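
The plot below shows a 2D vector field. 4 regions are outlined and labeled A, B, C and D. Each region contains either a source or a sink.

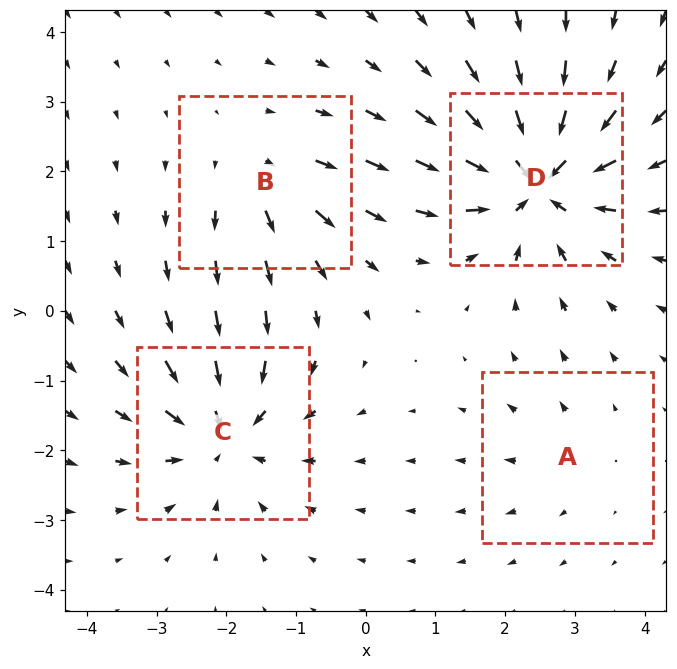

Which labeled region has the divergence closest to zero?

Divergence at each region's feature centre — A: about +2, B: about +4, C: about -6, D: about -8. Region A is closest to zero.

A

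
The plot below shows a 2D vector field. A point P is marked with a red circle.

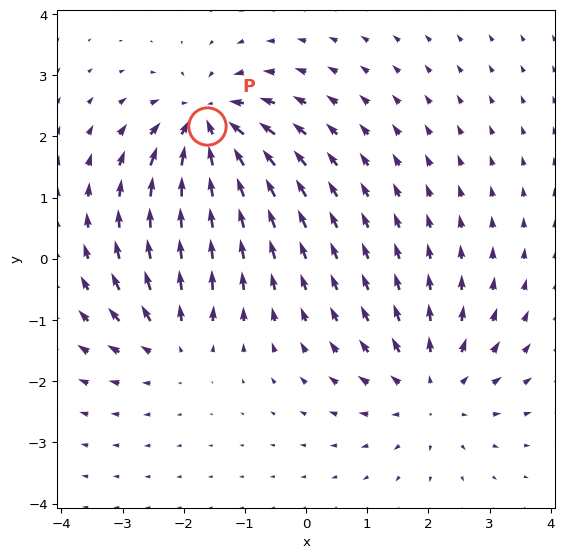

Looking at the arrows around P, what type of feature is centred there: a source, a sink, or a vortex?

sink

At P (-1.6, 2.2) the arrows converge inward. Divergence about -7, curl ≈0 — negative divergence with near-zero curl is a sink.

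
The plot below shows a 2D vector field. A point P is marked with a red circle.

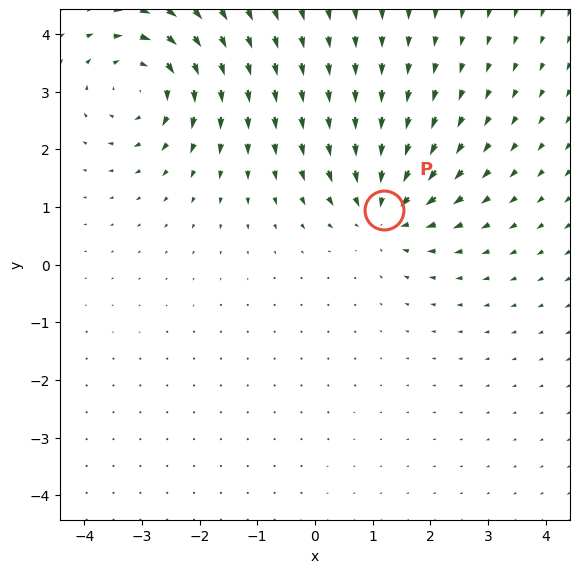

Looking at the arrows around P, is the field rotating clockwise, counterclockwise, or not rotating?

not rotating

Near P at (1.2, 0.9) the arrows show no circulation. The curl there is ≈0.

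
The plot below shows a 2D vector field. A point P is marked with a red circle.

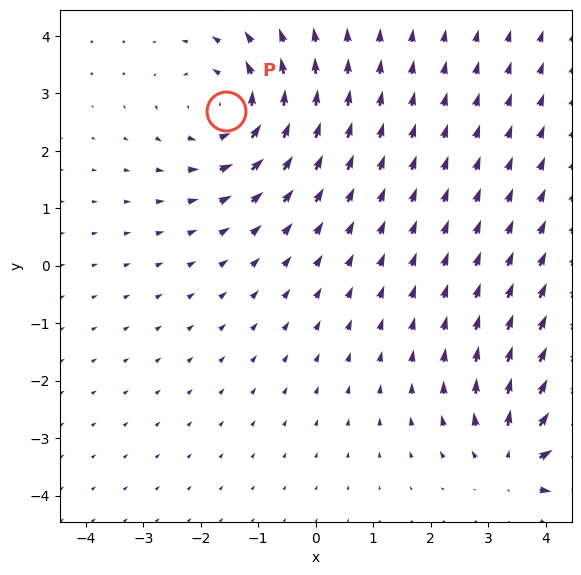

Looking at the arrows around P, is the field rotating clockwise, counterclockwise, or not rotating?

counterclockwise

Near P at (-1.6, 2.7) the arrows circulate counterclockwise. The curl (z-component) there is about +5; positive curl means counterclockwise rotation.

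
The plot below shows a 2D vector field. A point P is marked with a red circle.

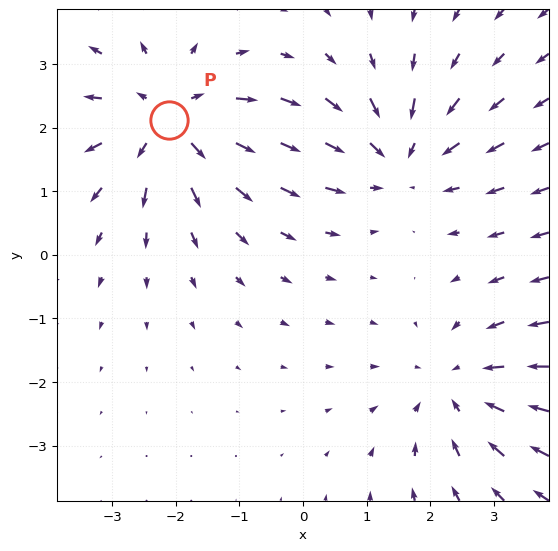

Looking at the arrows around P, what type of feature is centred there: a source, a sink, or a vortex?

At P (-2.1, 2.1) the arrows spread outward. Divergence about +4, curl ≈0 — positive divergence with near-zero curl is a source.

source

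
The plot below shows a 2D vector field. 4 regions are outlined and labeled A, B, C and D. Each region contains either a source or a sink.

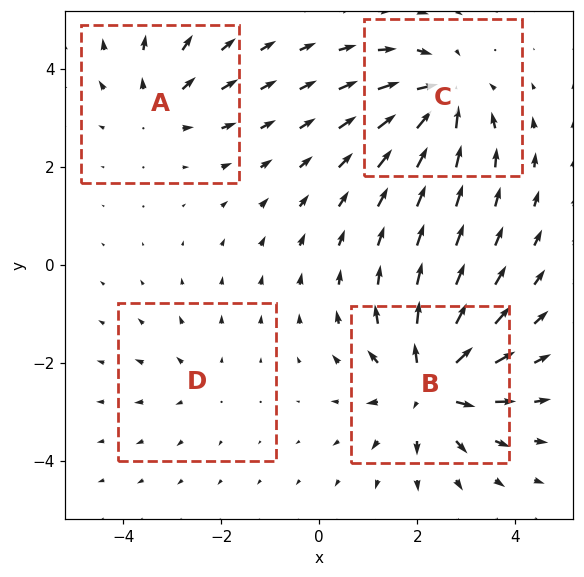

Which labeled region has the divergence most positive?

B

Divergence at each region's feature centre — A: about +4, B: about +7, C: about -5, D: about +2. Region B is most positive.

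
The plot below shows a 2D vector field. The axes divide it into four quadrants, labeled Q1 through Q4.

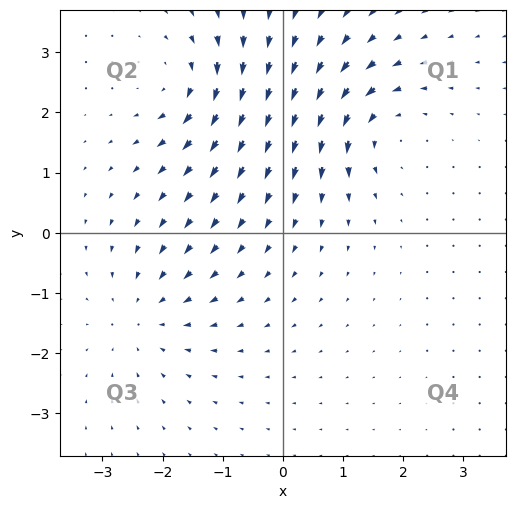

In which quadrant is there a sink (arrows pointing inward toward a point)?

The sink sits at approximately (-2.3, -1.4), which lies in quadrant Q3. The divergence there is about -4, negative as expected for a sink.

Q3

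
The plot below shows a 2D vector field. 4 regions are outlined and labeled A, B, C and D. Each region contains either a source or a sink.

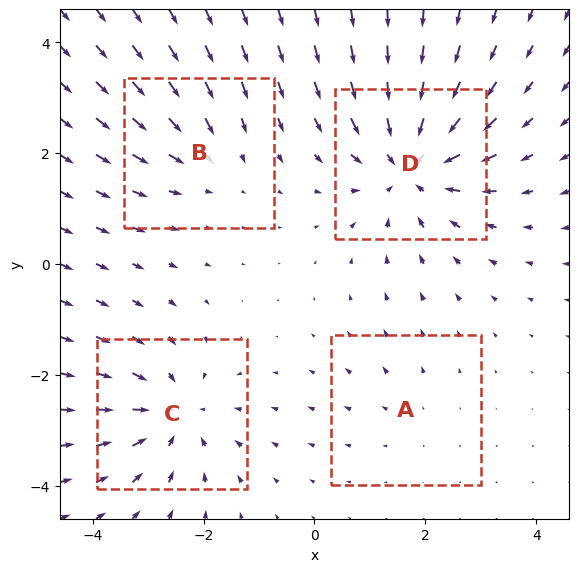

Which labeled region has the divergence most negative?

Divergence at each region's feature centre — A: about +2, B: about -3, C: about -5, D: about -7. Region D is most negative.

D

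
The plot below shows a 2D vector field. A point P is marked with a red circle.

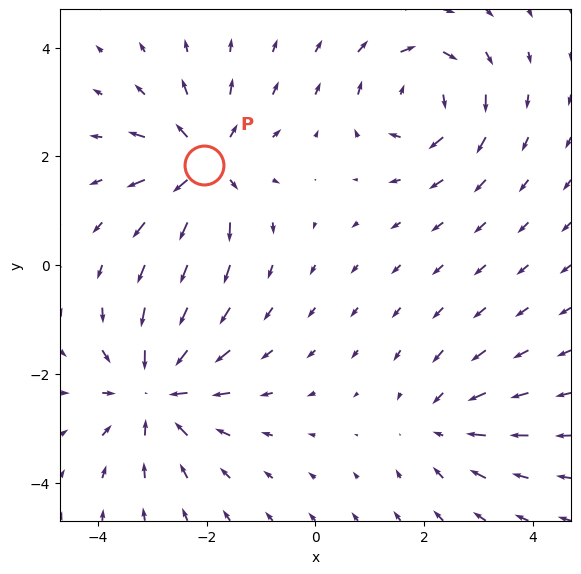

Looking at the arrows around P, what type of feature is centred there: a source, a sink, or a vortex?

source

At P (-2.0, 1.8) the arrows spread outward. Divergence about +5, curl ≈0 — positive divergence with near-zero curl is a source.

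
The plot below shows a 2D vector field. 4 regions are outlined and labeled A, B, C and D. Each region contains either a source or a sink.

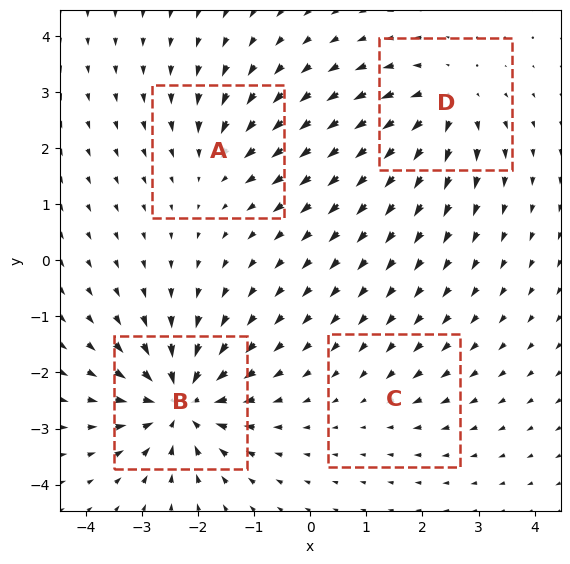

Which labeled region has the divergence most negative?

B

Divergence at each region's feature centre — A: about -4, B: about -9, C: about -2, D: about +6. Region B is most negative.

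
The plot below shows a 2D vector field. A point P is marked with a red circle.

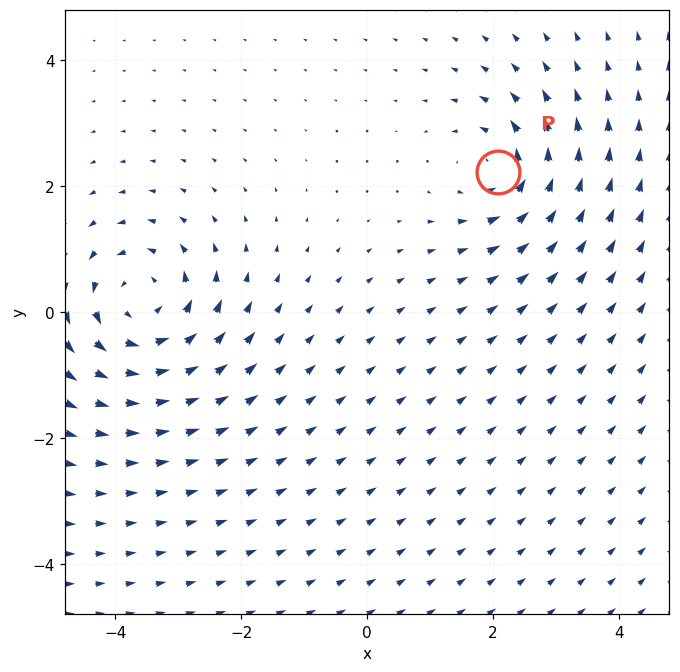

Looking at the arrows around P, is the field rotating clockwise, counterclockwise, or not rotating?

counterclockwise

Near P at (2.1, 2.2) the arrows circulate counterclockwise. The curl (z-component) there is about +4; positive curl means counterclockwise rotation.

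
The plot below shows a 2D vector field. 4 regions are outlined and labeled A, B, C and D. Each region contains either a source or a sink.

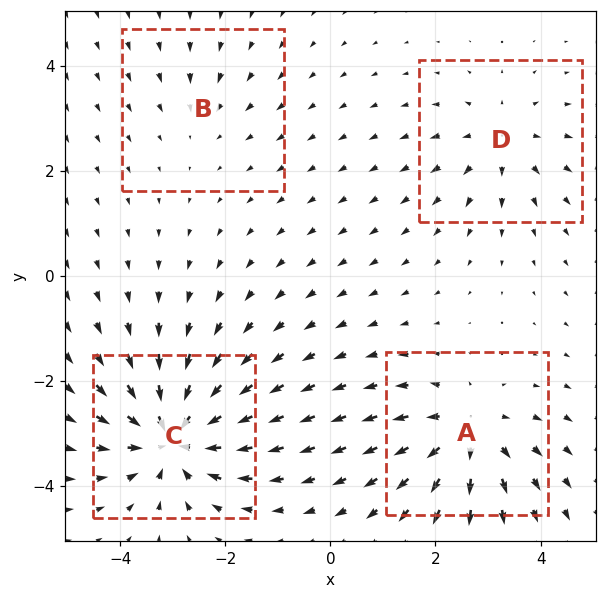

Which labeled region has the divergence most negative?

C

Divergence at each region's feature centre — A: about +5, B: about -2, C: about -7, D: about +4. Region C is most negative.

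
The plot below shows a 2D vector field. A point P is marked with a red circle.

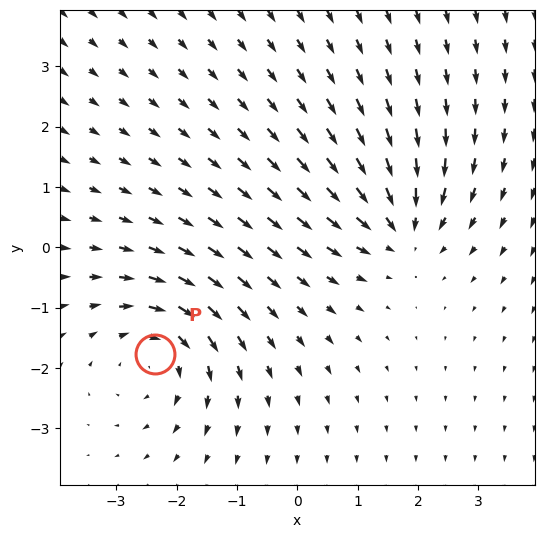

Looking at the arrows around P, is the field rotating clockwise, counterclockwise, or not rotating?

clockwise

Near P at (-2.3, -1.8) the arrows circulate clockwise. The curl (z-component) there is about -4; negative curl means clockwise rotation.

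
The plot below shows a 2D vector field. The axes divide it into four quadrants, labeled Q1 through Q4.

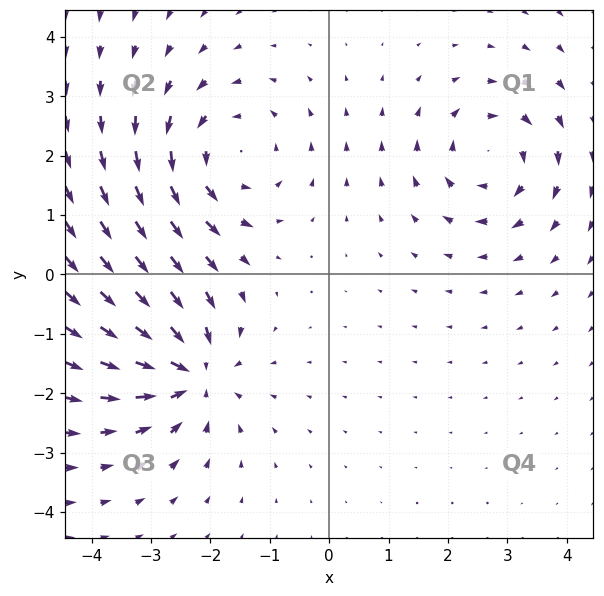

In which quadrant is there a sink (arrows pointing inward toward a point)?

Q3

The sink sits at approximately (-2.3, -1.6), which lies in quadrant Q3. The divergence there is about -4, negative as expected for a sink.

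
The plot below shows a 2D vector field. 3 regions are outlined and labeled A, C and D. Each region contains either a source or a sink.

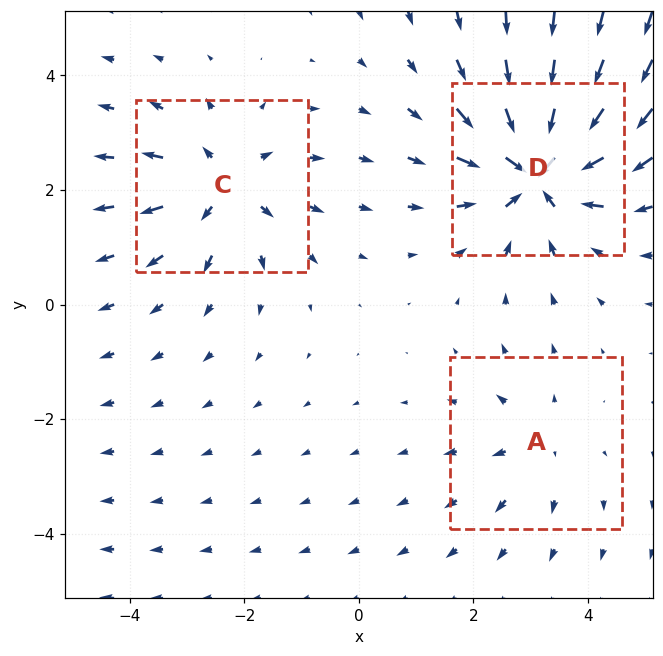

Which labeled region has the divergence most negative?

D

Divergence at each region's feature centre — A: about +2, C: about +4, D: about -6. Region D is most negative.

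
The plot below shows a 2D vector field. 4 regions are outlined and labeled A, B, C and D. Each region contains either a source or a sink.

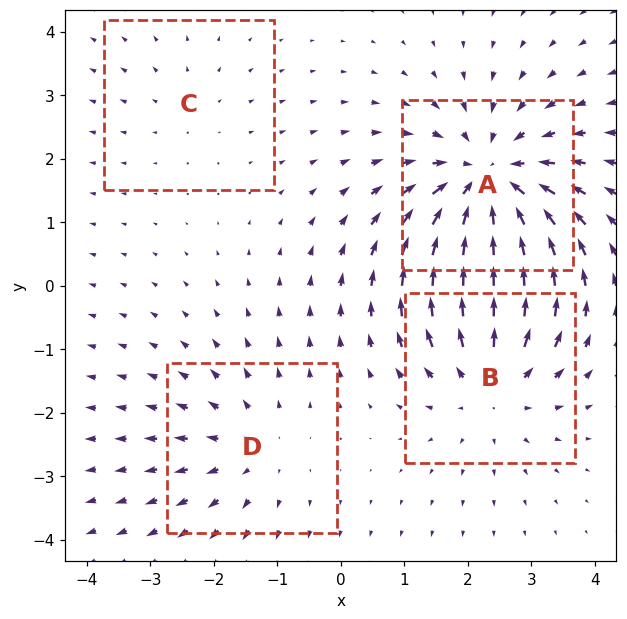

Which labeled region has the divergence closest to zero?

Divergence at each region's feature centre — A: about -6, B: about +4, C: about +2, D: about +3. Region C is closest to zero.

C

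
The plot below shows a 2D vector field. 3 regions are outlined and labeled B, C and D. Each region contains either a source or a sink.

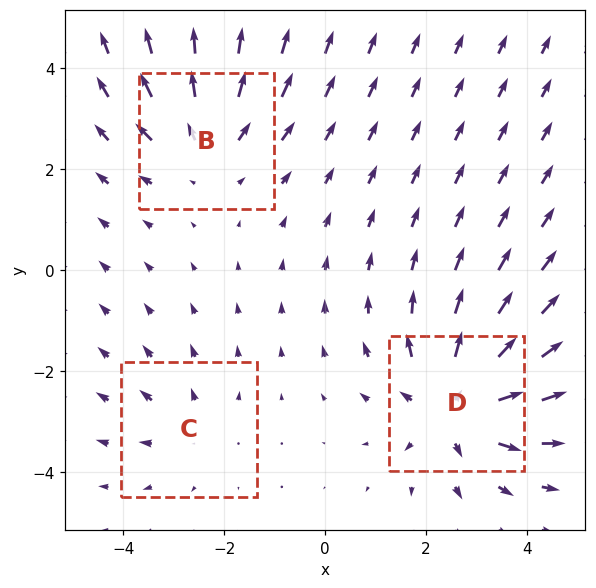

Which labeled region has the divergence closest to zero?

Divergence at each region's feature centre — B: about +3, C: about +2, D: about +5. Region C is closest to zero.

C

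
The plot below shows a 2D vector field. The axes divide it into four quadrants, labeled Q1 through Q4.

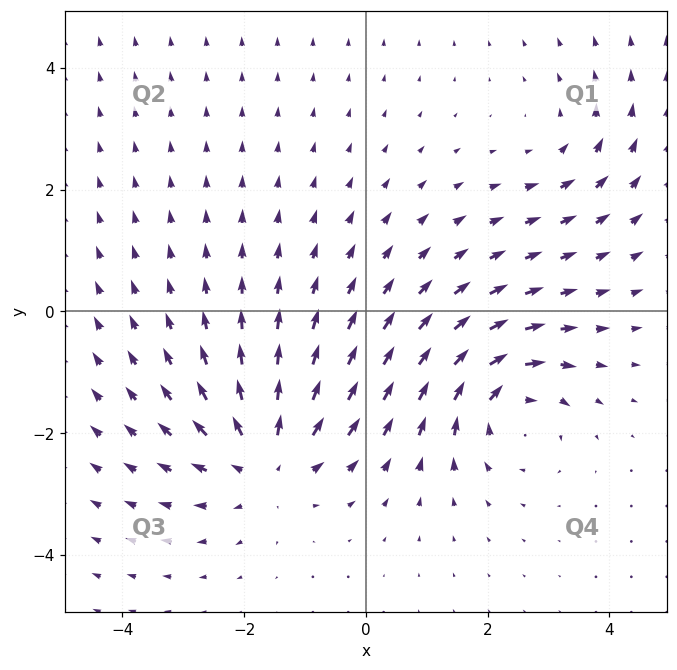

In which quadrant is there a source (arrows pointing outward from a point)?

The source sits at approximately (-1.6, -2.5), which lies in quadrant Q3. The divergence there is about +5, positive as expected for a source.

Q3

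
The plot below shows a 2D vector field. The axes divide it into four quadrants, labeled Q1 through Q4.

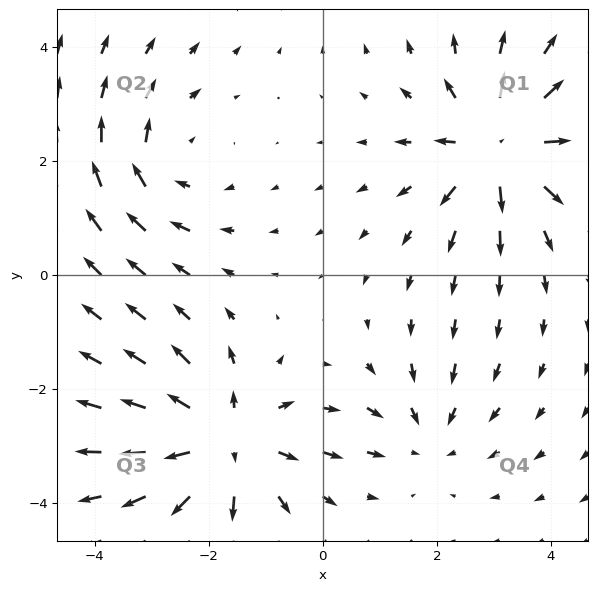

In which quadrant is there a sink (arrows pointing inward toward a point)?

The sink sits at approximately (1.8, -2.8), which lies in quadrant Q4. The divergence there is about -2, negative as expected for a sink.

Q4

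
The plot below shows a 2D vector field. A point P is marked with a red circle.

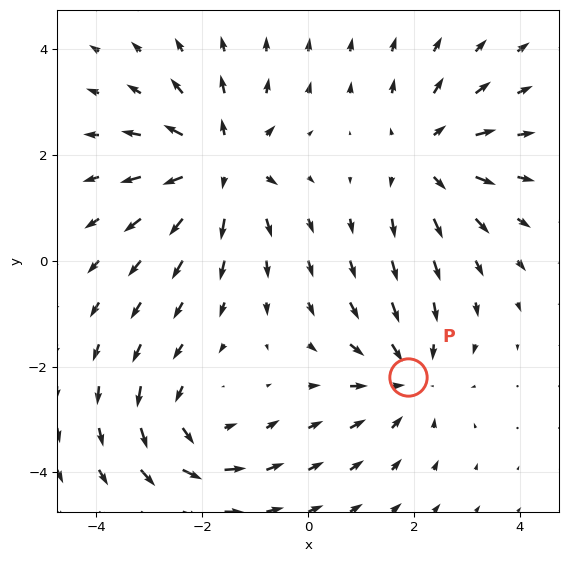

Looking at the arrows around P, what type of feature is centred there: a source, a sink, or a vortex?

sink

At P (1.9, -2.2) the arrows converge inward. Divergence about -4, curl ≈0 — negative divergence with near-zero curl is a sink.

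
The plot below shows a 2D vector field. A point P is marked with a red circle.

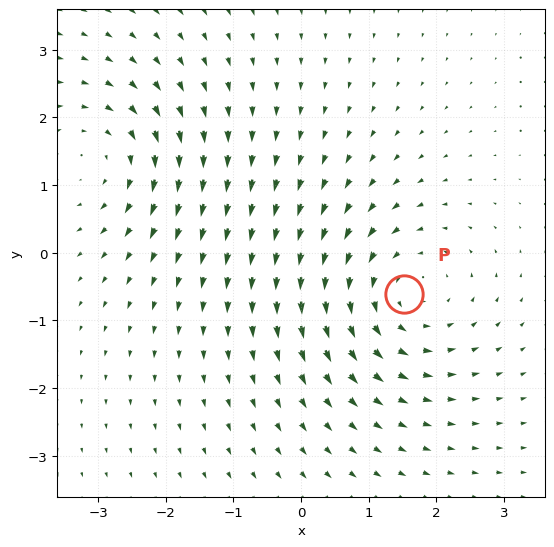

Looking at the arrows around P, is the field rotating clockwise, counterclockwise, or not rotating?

counterclockwise

Near P at (1.5, -0.6) the arrows circulate counterclockwise. The curl (z-component) there is about +3; positive curl means counterclockwise rotation.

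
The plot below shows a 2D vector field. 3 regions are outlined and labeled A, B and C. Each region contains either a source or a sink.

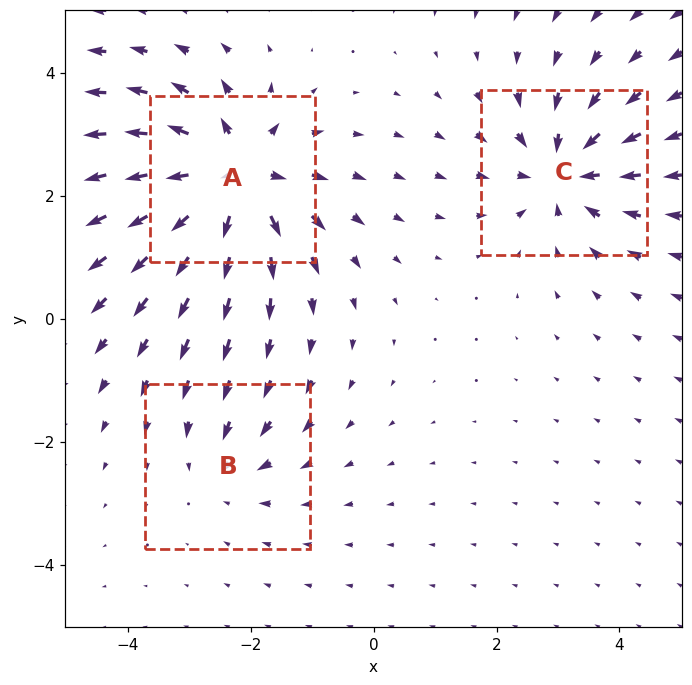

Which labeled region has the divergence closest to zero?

B

Divergence at each region's feature centre — A: about +5, B: about -2, C: about -4. Region B is closest to zero.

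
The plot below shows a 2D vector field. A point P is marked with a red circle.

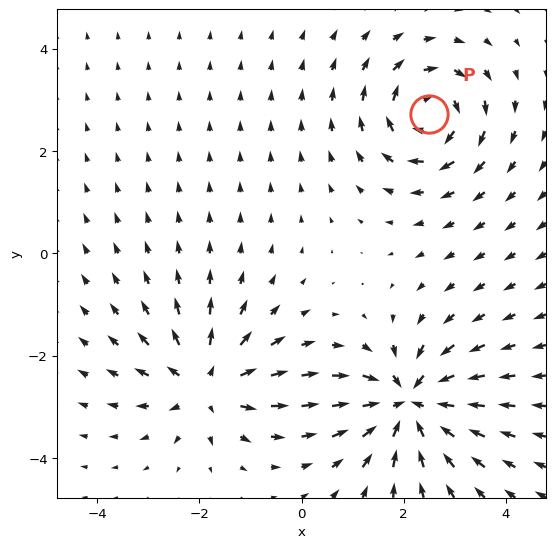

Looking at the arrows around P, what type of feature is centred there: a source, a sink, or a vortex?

At P (2.5, 2.7) the arrows circulate clockwise. Divergence ≈0, curl about -5 — near-zero divergence with nonzero curl is a vortex.

vortex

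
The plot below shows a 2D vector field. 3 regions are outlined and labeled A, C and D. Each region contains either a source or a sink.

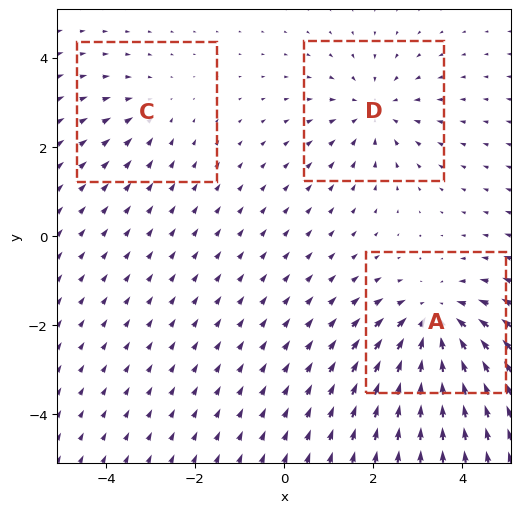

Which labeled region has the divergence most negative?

Divergence at each region's feature centre — A: about -4, C: about -2, D: about -3. Region A is most negative.

A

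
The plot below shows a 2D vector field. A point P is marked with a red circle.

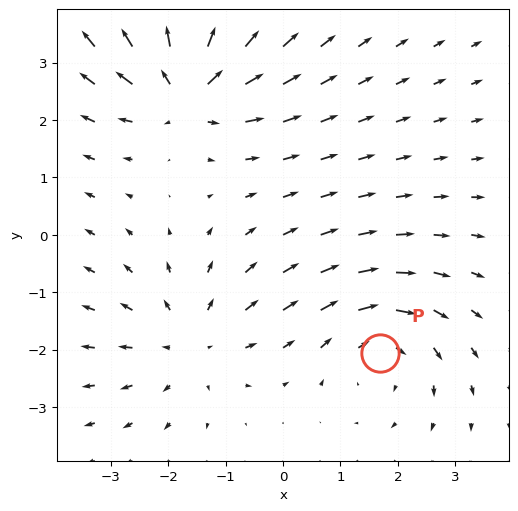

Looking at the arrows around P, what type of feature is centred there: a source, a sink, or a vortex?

vortex

At P (1.7, -2.1) the arrows circulate clockwise. Divergence ≈0, curl about -4 — near-zero divergence with nonzero curl is a vortex.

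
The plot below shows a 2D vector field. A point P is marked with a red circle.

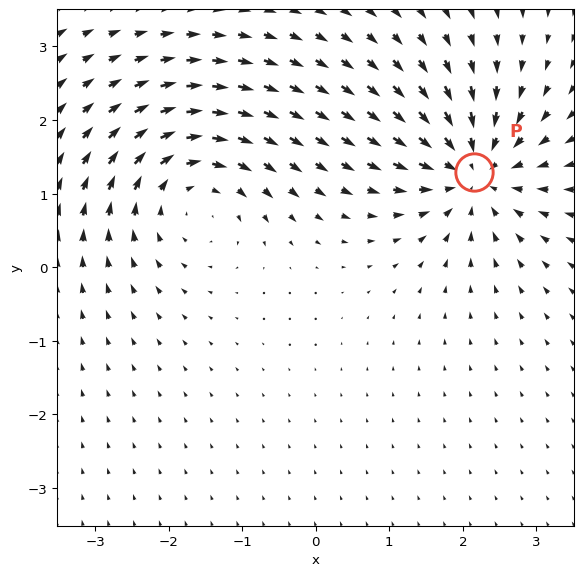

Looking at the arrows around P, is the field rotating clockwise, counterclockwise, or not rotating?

Near P at (2.1, 1.3) the arrows show no circulation. The curl there is ≈0.

not rotating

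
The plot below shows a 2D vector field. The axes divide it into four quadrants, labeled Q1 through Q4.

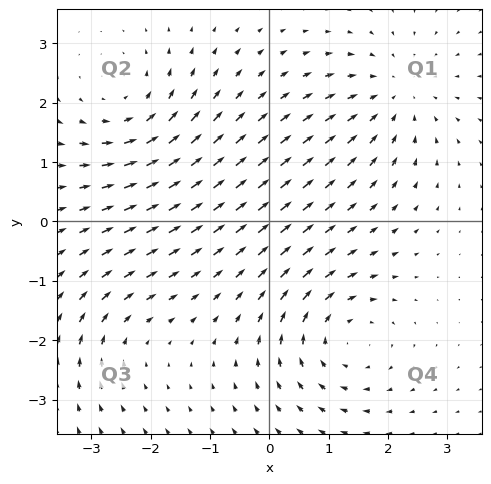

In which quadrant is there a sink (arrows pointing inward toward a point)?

The sink sits at approximately (2.1, 2.1), which lies in quadrant Q1. The divergence there is about -3, negative as expected for a sink.

Q1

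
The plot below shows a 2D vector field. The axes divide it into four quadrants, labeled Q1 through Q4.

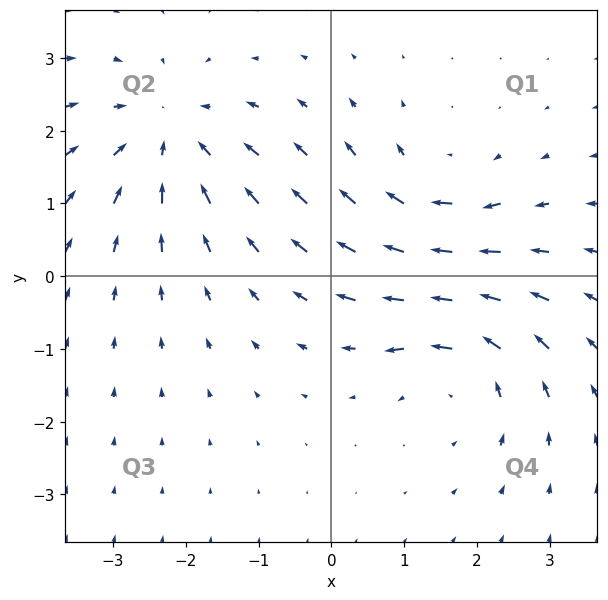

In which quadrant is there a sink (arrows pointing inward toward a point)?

Q2

The sink sits at approximately (-2.2, 1.9), which lies in quadrant Q2. The divergence there is about -4, negative as expected for a sink.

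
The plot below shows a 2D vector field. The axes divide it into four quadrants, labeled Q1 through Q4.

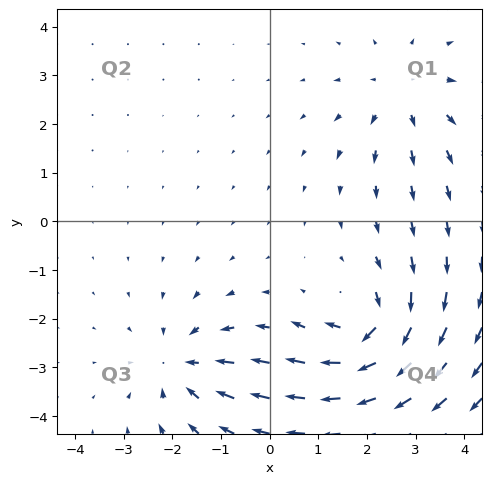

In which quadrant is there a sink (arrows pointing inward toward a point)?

The sink sits at approximately (-1.8, -3.0), which lies in quadrant Q3. The divergence there is about -4, negative as expected for a sink.

Q3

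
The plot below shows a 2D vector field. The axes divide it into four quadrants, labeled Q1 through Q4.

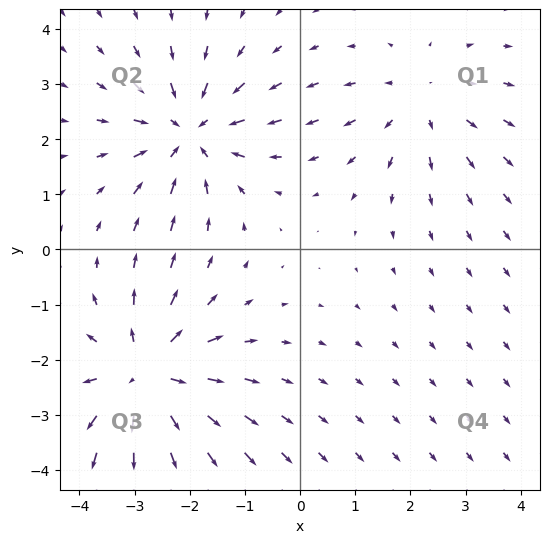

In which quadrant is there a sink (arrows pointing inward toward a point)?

The sink sits at approximately (-2.0, 2.1), which lies in quadrant Q2. The divergence there is about -4, negative as expected for a sink.

Q2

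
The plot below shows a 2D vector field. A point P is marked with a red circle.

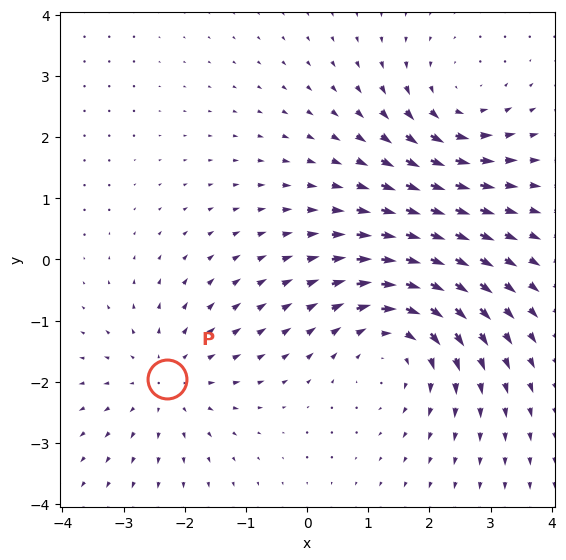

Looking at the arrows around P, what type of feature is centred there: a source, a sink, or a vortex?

source

At P (-2.3, -2.0) the arrows spread outward. Divergence about +2, curl ≈0 — positive divergence with near-zero curl is a source.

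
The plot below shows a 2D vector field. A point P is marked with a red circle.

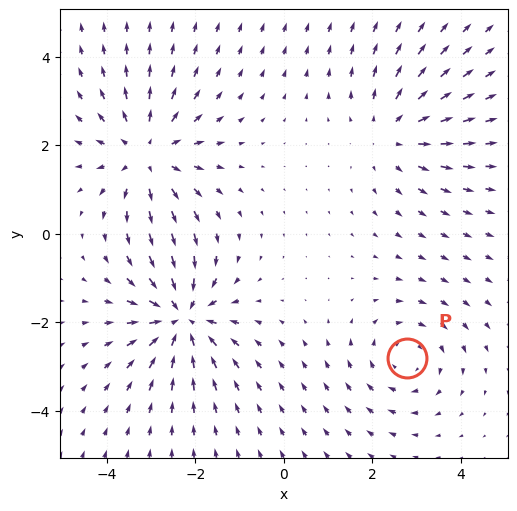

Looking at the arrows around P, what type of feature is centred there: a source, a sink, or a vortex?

vortex

At P (2.8, -2.8) the arrows circulate clockwise. Divergence ≈0, curl about -3 — near-zero divergence with nonzero curl is a vortex.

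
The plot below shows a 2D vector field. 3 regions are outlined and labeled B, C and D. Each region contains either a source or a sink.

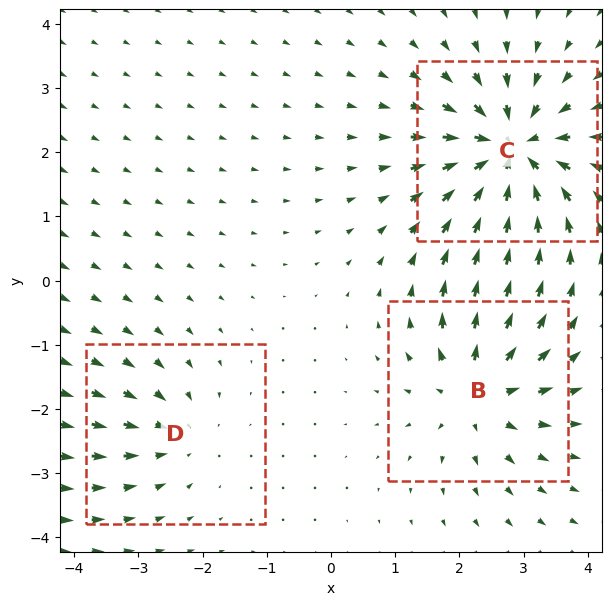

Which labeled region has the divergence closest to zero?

D

Divergence at each region's feature centre — B: about +4, C: about -6, D: about -3. Region D is closest to zero.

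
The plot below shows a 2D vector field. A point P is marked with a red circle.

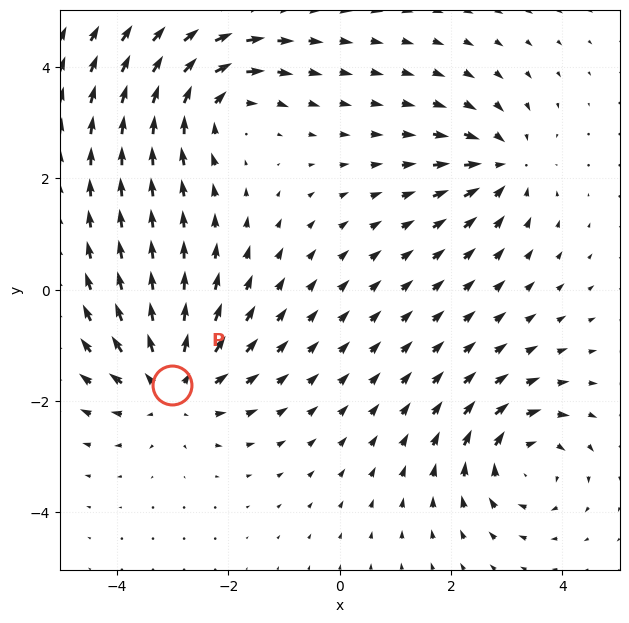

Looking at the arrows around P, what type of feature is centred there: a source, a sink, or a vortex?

source

At P (-3.0, -1.7) the arrows spread outward. Divergence about +5, curl ≈0 — positive divergence with near-zero curl is a source.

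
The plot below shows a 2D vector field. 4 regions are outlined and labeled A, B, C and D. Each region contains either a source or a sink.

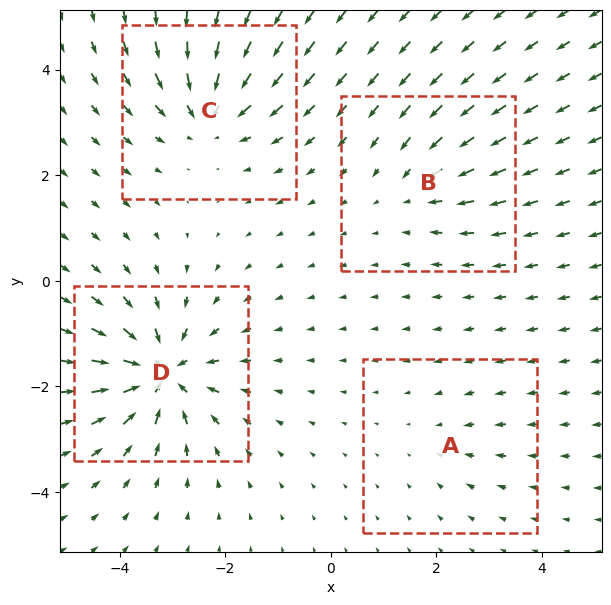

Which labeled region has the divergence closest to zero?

Divergence at each region's feature centre — A: about -2, B: about -4, C: about -6, D: about -8. Region A is closest to zero.

A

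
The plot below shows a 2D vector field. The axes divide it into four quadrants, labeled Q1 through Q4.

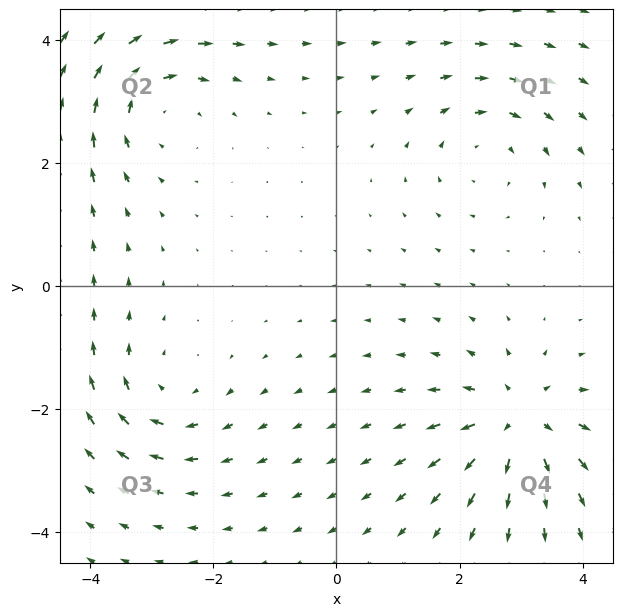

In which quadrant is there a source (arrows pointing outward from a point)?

The source sits at approximately (3.0, -2.2), which lies in quadrant Q4. The divergence there is about +6, positive as expected for a source.

Q4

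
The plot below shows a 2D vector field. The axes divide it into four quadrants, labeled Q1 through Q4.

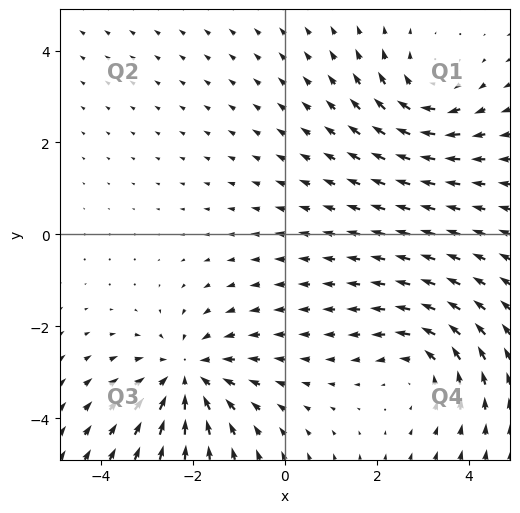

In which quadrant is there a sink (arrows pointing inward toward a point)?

Q3

The sink sits at approximately (-2.1, -3.1), which lies in quadrant Q3. The divergence there is about -4, negative as expected for a sink.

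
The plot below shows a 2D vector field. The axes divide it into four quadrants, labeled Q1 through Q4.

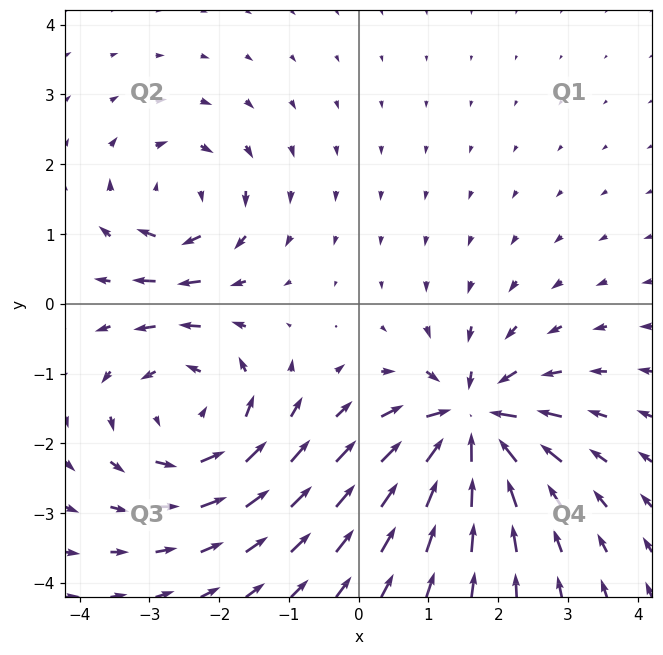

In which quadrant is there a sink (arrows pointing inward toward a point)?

Q4

The sink sits at approximately (1.6, -1.7), which lies in quadrant Q4. The divergence there is about -7, negative as expected for a sink.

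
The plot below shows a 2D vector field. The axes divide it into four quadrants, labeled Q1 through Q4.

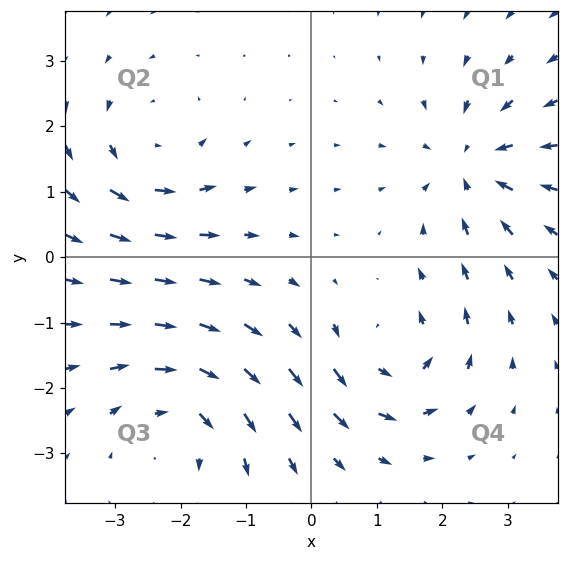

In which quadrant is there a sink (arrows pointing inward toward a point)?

The sink sits at approximately (2.4, 1.4), which lies in quadrant Q1. The divergence there is about -5, negative as expected for a sink.

Q1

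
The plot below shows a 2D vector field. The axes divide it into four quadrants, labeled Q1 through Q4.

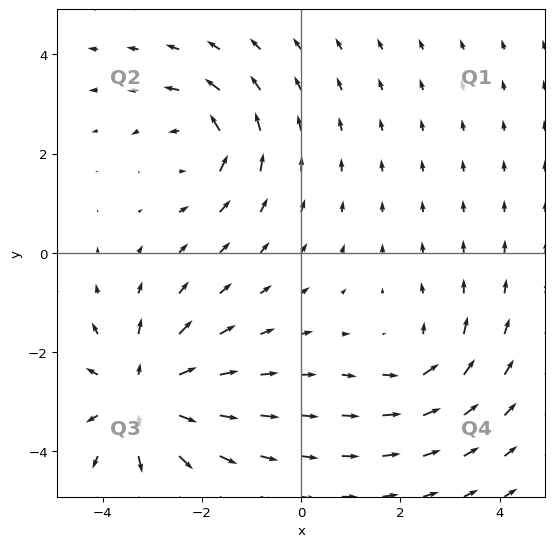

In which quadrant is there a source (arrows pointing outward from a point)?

Q3

The source sits at approximately (-3.2, -2.9), which lies in quadrant Q3. The divergence there is about +4, positive as expected for a source.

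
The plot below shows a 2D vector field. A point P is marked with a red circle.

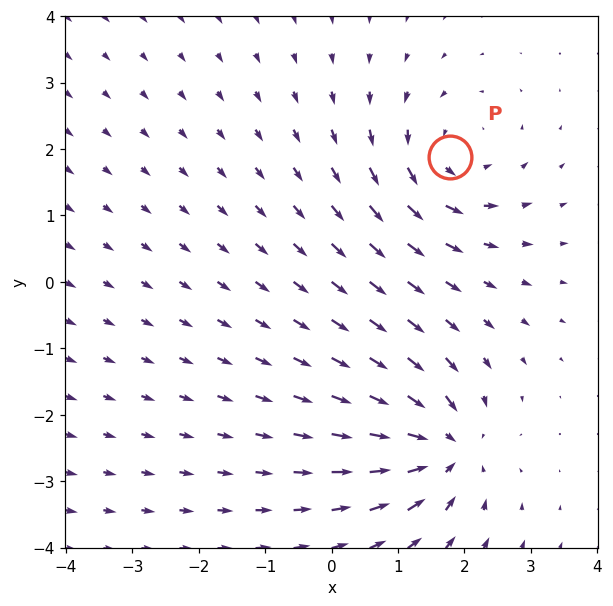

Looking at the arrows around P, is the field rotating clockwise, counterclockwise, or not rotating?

Near P at (1.8, 1.9) the arrows circulate counterclockwise. The curl (z-component) there is about +3; positive curl means counterclockwise rotation.

counterclockwise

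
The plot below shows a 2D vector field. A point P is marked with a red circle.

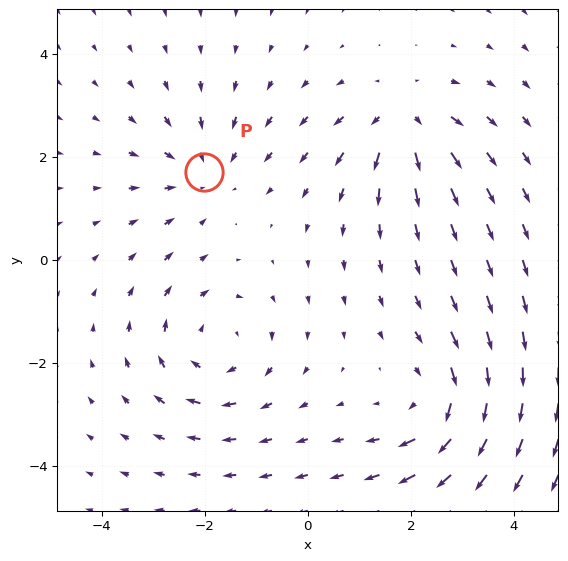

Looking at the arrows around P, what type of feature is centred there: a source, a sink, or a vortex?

At P (-2.0, 1.7) the arrows converge inward. Divergence about -2, curl ≈0 — negative divergence with near-zero curl is a sink.

sink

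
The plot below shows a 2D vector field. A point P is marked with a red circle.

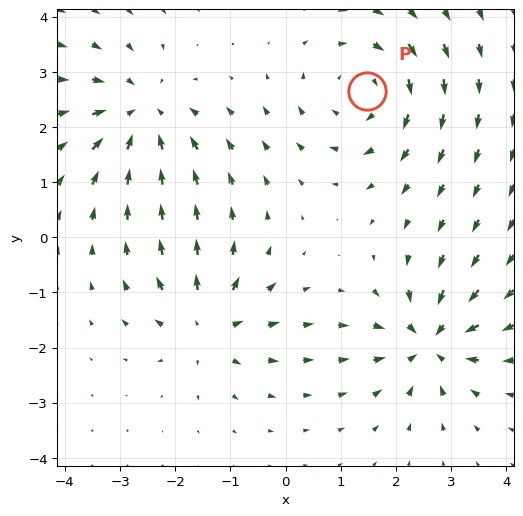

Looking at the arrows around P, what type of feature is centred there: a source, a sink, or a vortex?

vortex

At P (1.5, 2.6) the arrows circulate clockwise. Divergence ≈0, curl about -3 — near-zero divergence with nonzero curl is a vortex.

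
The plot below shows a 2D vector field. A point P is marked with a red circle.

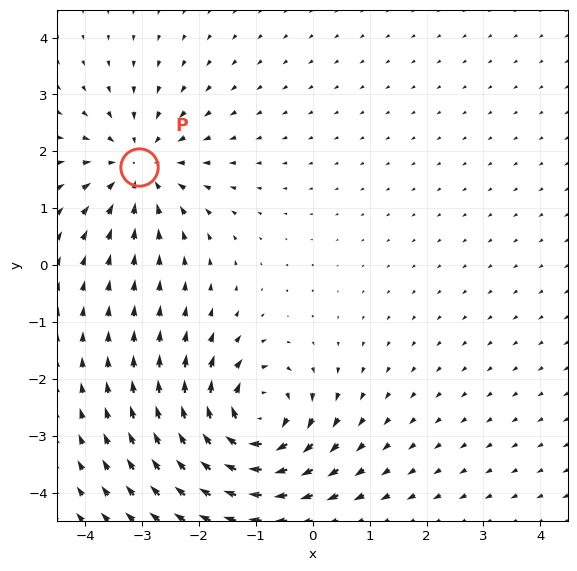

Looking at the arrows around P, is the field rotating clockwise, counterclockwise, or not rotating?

Near P at (-3.1, 1.7) the arrows show no circulation. The curl there is ≈0.

not rotating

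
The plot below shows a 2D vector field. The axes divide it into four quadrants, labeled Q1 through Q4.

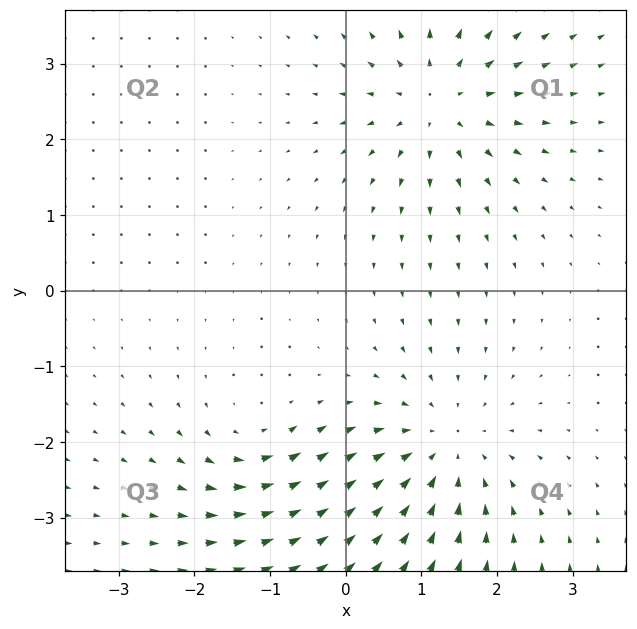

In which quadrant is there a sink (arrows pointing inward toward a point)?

Q4

The sink sits at approximately (1.3, -2.1), which lies in quadrant Q4. The divergence there is about -4, negative as expected for a sink.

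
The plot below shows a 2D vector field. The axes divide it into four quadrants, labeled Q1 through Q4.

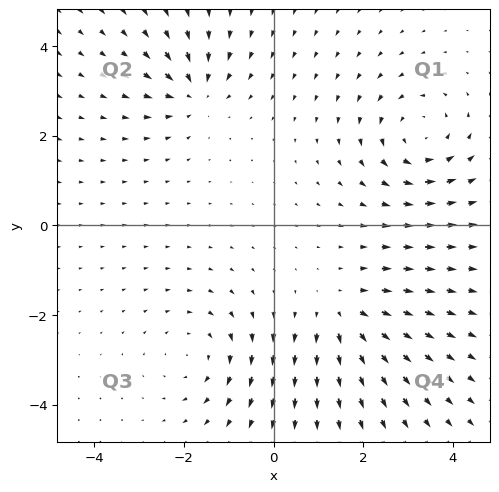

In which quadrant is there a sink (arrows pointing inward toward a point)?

Q2

The sink sits at approximately (-1.8, 3.0), which lies in quadrant Q2. The divergence there is about -5, negative as expected for a sink.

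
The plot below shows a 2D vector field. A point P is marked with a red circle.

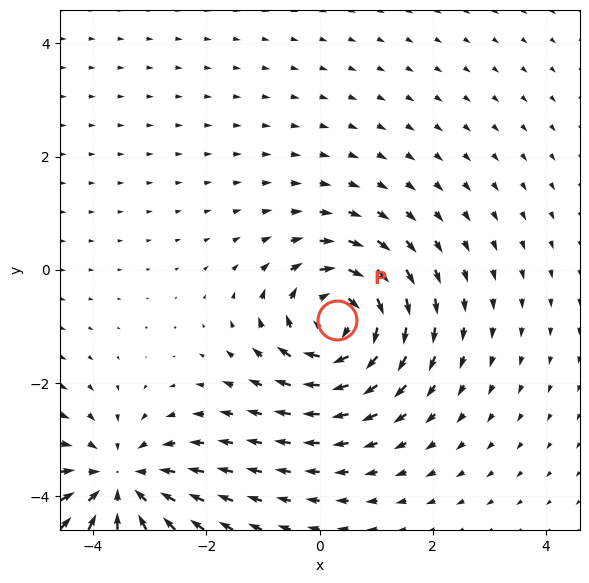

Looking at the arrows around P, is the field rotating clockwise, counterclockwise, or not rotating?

Near P at (0.3, -0.9) the arrows circulate clockwise. The curl (z-component) there is about -6; negative curl means clockwise rotation.

clockwise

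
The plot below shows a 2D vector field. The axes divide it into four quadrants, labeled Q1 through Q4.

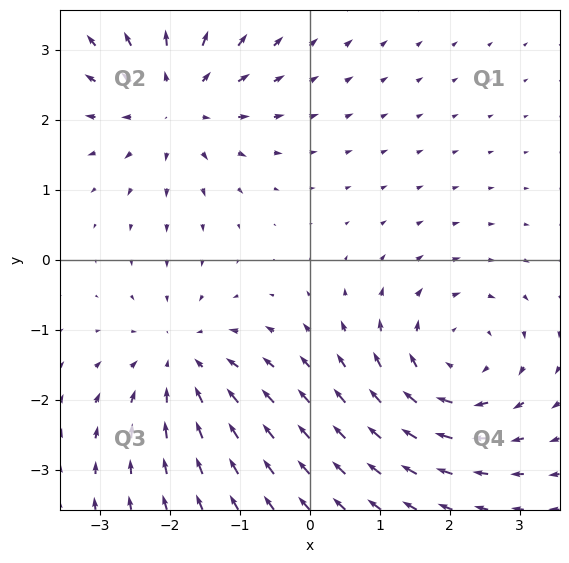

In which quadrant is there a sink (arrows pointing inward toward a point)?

Q3

The sink sits at approximately (-1.8, -1.4), which lies in quadrant Q3. The divergence there is about -3, negative as expected for a sink.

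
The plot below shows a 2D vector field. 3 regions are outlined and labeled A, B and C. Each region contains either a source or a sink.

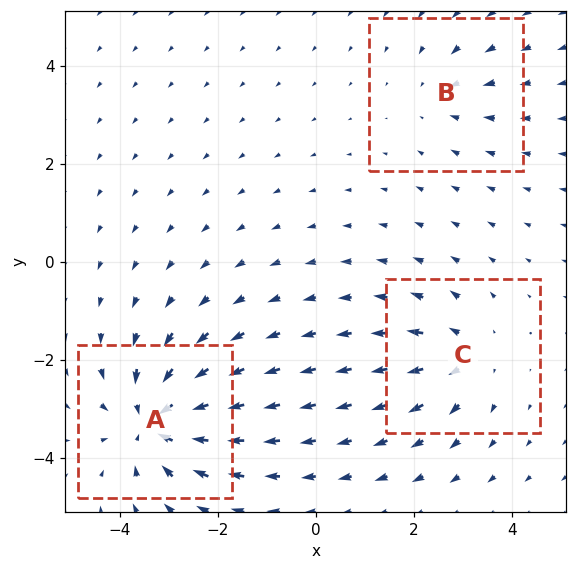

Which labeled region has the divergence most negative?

A

Divergence at each region's feature centre — A: about -5, B: about -2, C: about +3. Region A is most negative.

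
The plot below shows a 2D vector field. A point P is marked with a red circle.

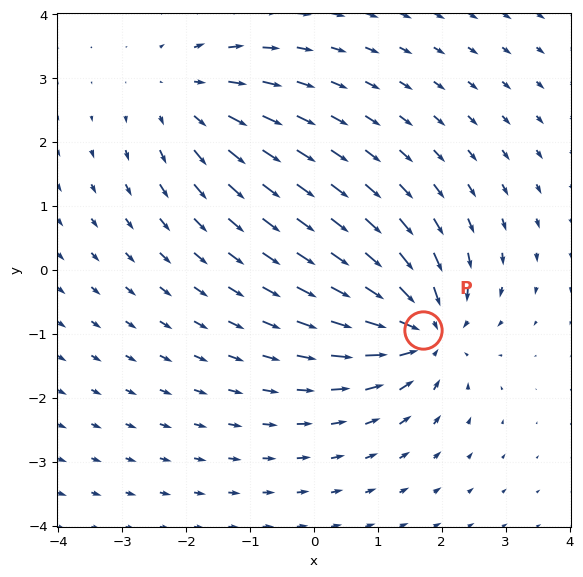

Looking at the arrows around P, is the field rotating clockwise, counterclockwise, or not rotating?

not rotating

Near P at (1.7, -0.9) the arrows show no circulation. The curl there is ≈0.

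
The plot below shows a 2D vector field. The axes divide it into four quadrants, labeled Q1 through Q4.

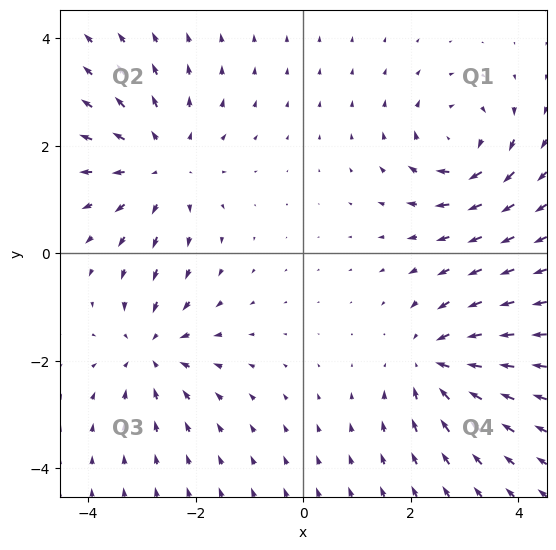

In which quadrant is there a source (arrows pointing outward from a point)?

The source sits at approximately (-2.6, 1.6), which lies in quadrant Q2. The divergence there is about +3, positive as expected for a source.

Q2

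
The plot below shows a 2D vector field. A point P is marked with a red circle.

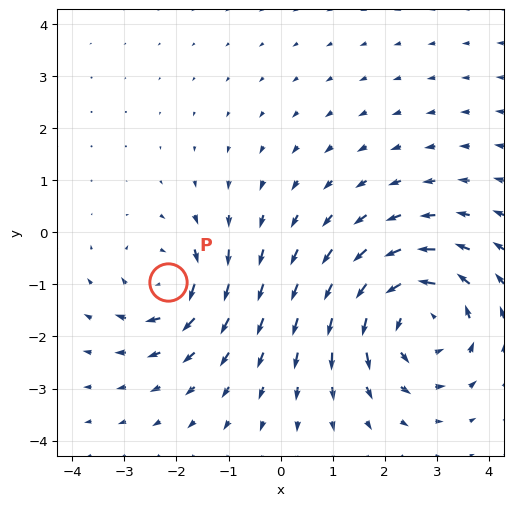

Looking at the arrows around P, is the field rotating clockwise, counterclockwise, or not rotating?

Near P at (-2.2, -0.9) the arrows circulate clockwise. The curl (z-component) there is about -4; negative curl means clockwise rotation.

clockwise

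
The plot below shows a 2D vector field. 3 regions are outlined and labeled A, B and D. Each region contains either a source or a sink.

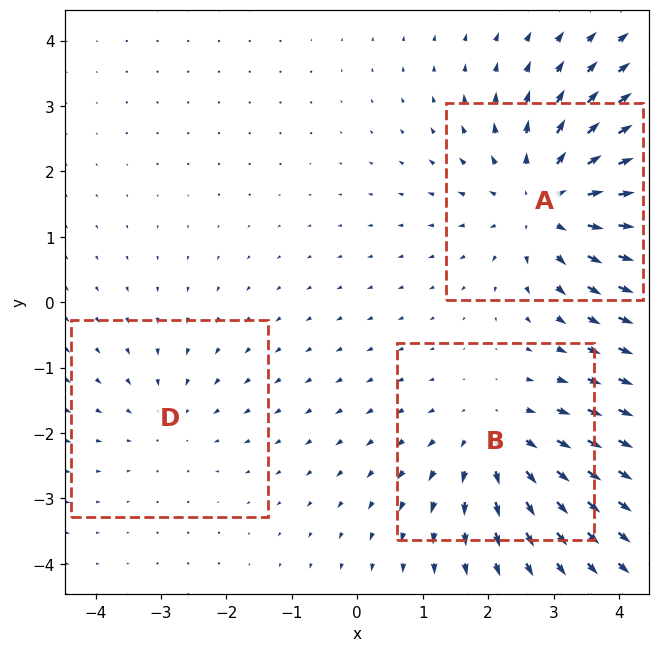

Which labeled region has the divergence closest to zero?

Divergence at each region's feature centre — A: about +4, B: about +3, D: about -2. Region D is closest to zero.

D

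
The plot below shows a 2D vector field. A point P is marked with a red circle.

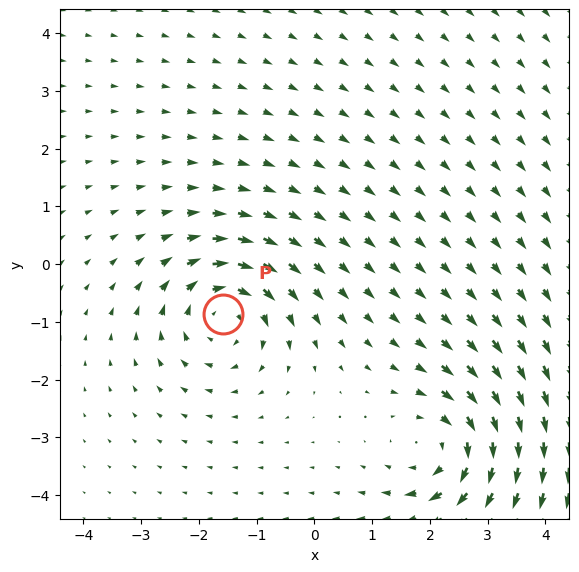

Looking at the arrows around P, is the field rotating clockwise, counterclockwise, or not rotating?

Near P at (-1.6, -0.9) the arrows circulate clockwise. The curl (z-component) there is about -3; negative curl means clockwise rotation.

clockwise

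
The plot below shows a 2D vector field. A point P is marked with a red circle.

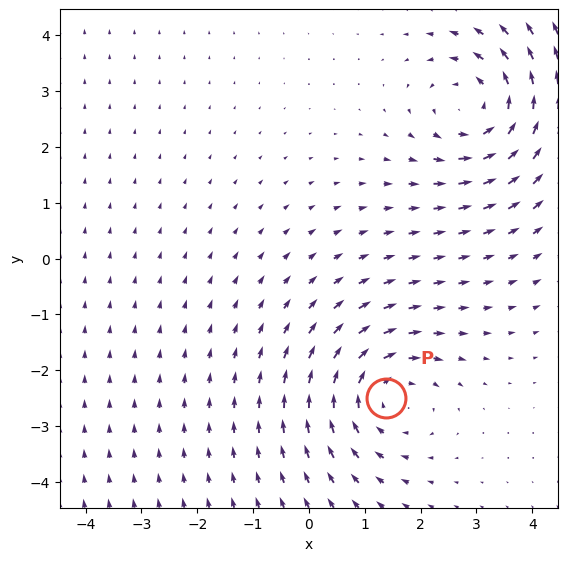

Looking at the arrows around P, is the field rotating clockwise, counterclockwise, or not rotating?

Near P at (1.4, -2.5) the arrows circulate clockwise. The curl (z-component) there is about -4; negative curl means clockwise rotation.

clockwise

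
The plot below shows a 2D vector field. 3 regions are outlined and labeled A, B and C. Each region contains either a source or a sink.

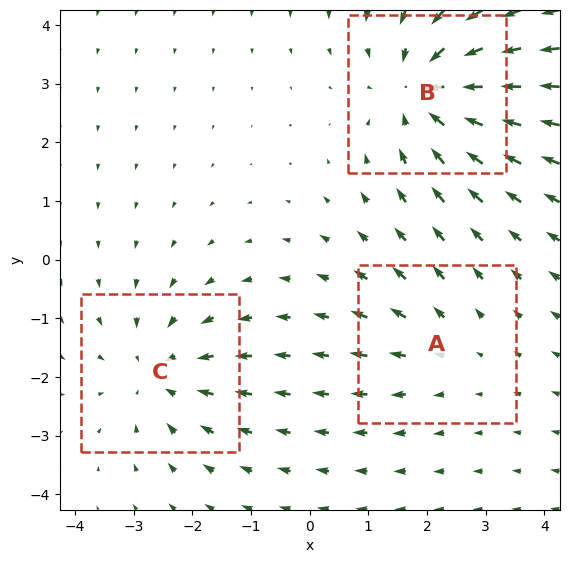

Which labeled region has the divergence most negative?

Divergence at each region's feature centre — A: about +2, B: about -4, C: about -3. Region B is most negative.

B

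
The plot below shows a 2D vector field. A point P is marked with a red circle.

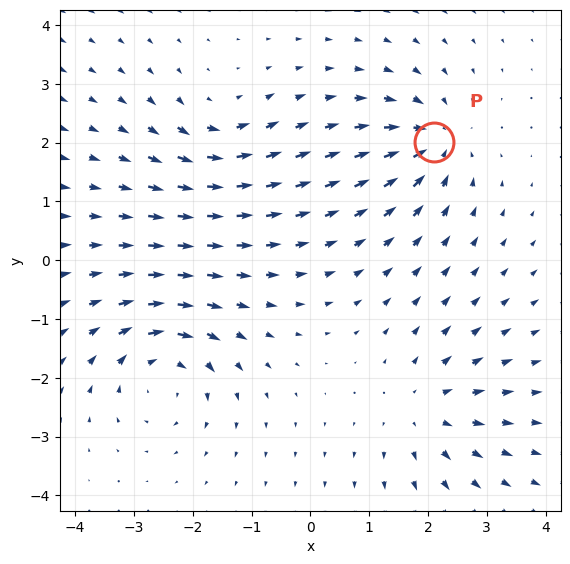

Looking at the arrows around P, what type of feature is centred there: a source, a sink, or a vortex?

sink

At P (2.1, 2.0) the arrows converge inward. Divergence about -5, curl ≈0 — negative divergence with near-zero curl is a sink.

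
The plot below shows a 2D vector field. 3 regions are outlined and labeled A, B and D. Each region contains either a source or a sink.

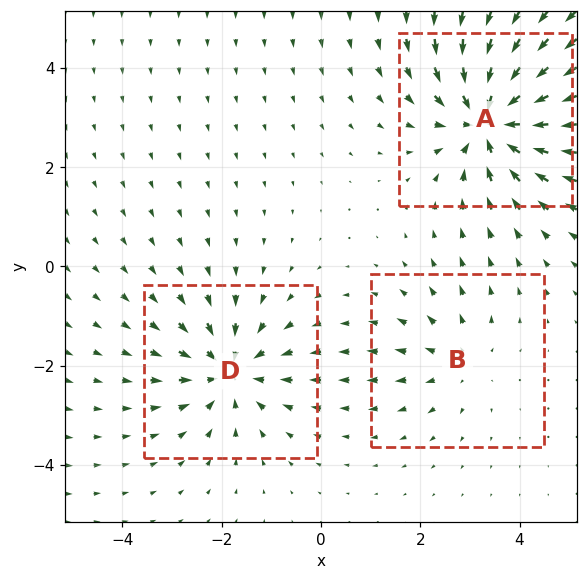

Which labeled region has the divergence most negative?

A

Divergence at each region's feature centre — A: about -5, B: about +2, D: about -3. Region A is most negative.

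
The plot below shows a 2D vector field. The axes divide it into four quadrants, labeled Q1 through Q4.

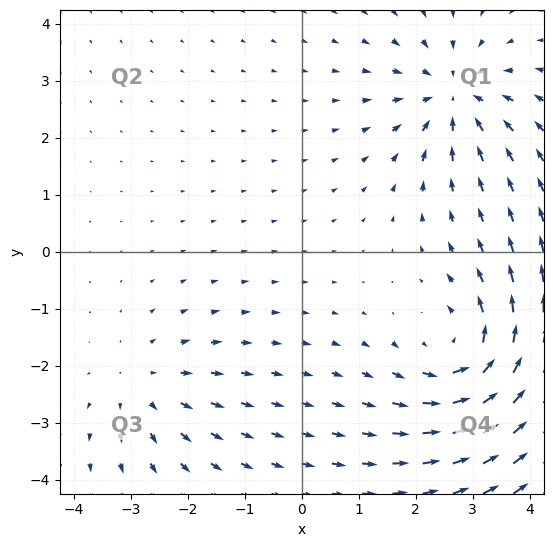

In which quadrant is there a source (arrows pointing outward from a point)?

Q3

The source sits at approximately (-2.8, -2.4), which lies in quadrant Q3. The divergence there is about +2, positive as expected for a source.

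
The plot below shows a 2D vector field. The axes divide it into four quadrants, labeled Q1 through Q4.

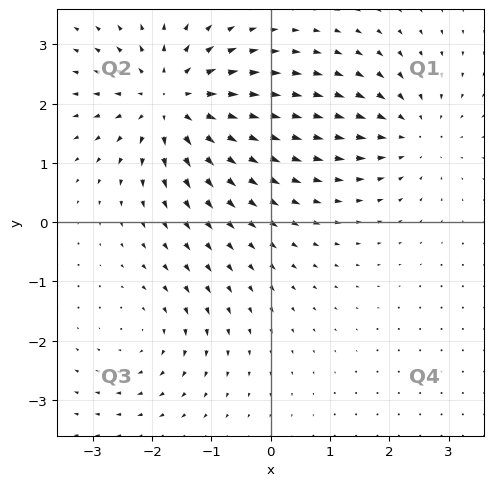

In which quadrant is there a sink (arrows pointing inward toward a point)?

The sink sits at approximately (2.4, 1.5), which lies in quadrant Q1. The divergence there is about -3, negative as expected for a sink.

Q1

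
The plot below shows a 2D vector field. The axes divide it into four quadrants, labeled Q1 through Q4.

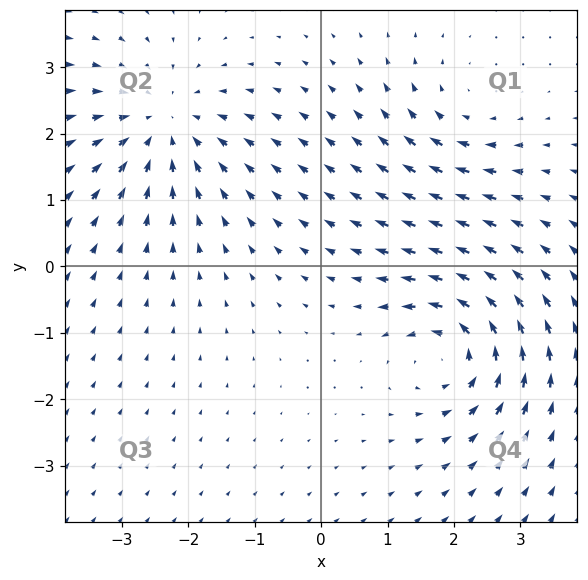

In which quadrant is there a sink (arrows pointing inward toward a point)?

Q2

The sink sits at approximately (-2.4, 2.1), which lies in quadrant Q2. The divergence there is about -4, negative as expected for a sink.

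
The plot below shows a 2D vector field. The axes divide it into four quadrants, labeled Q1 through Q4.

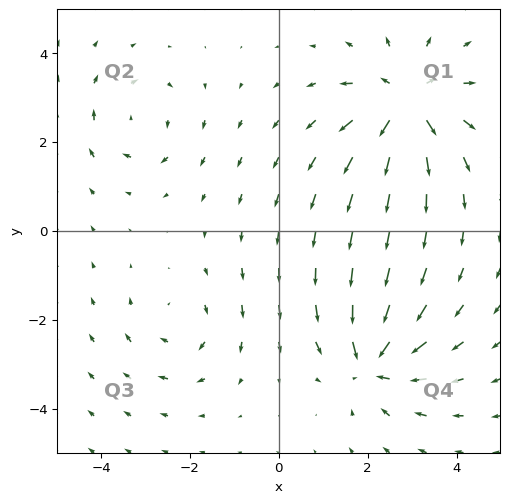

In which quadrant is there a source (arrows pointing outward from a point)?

Q1

The source sits at approximately (2.9, 2.9), which lies in quadrant Q1. The divergence there is about +5, positive as expected for a source.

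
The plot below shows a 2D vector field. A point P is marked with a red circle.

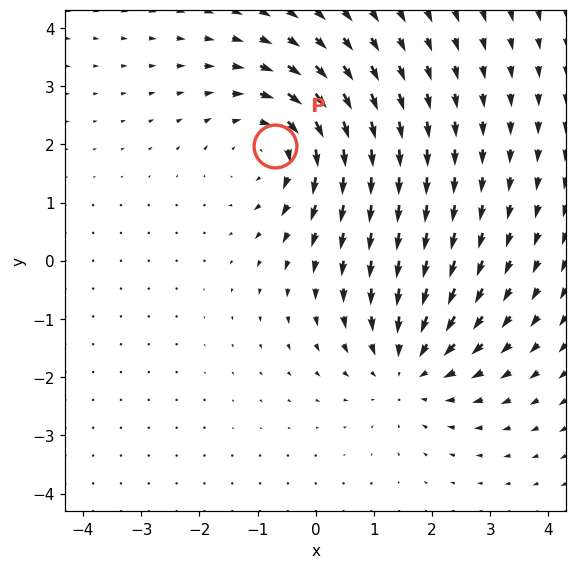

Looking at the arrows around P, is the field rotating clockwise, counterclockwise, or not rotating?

Near P at (-0.7, 2.0) the arrows circulate clockwise. The curl (z-component) there is about -3; negative curl means clockwise rotation.

clockwise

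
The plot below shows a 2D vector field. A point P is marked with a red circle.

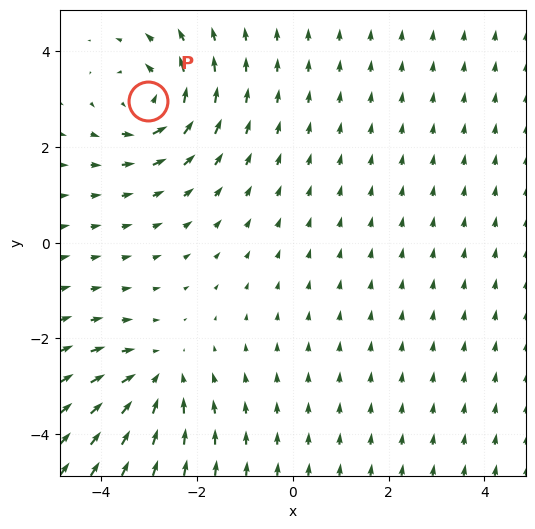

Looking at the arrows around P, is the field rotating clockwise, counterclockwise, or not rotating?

Near P at (-3.0, 3.0) the arrows circulate counterclockwise. The curl (z-component) there is about +4; positive curl means counterclockwise rotation.

counterclockwise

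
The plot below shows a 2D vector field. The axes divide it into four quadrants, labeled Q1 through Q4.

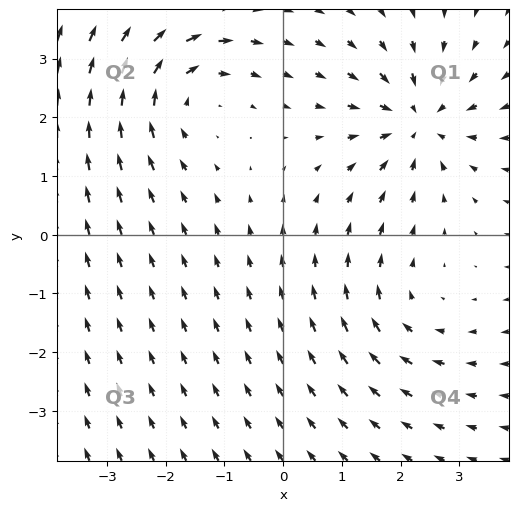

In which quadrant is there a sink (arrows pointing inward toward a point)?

Q1

The sink sits at approximately (2.3, 1.9), which lies in quadrant Q1. The divergence there is about -5, negative as expected for a sink.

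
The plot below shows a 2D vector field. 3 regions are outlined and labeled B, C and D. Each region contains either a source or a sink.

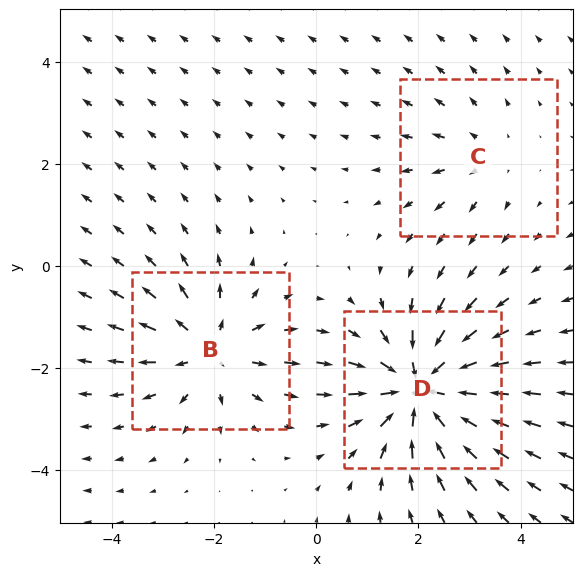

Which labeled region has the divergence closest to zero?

C

Divergence at each region's feature centre — B: about +3, C: about +2, D: about -5. Region C is closest to zero.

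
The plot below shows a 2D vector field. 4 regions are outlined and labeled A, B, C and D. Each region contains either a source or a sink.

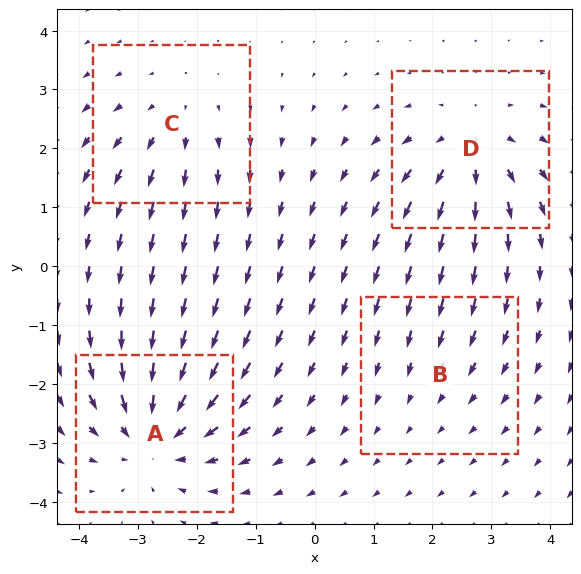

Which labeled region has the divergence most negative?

A

Divergence at each region's feature centre — A: about -6, B: about -2, C: about +3, D: about +5. Region A is most negative.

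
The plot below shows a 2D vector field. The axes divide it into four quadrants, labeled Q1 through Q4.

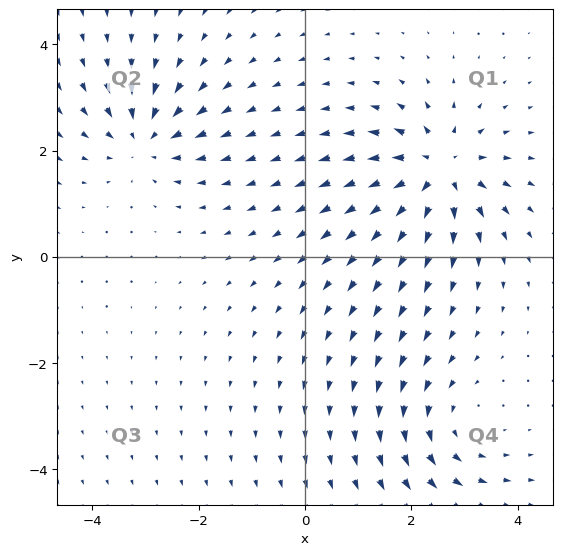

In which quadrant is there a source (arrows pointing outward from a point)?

Q1

The source sits at approximately (2.5, 1.6), which lies in quadrant Q1. The divergence there is about +6, positive as expected for a source.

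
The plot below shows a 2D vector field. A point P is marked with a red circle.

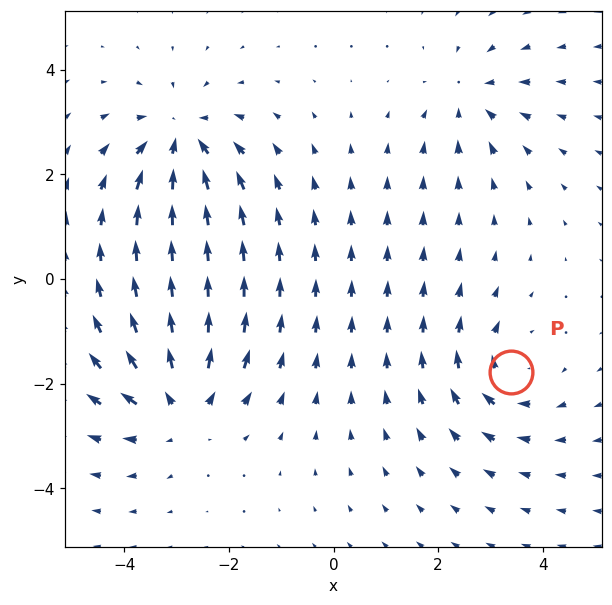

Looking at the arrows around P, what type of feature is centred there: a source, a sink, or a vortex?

At P (3.4, -1.8) the arrows circulate clockwise. Divergence ≈0, curl about -4 — near-zero divergence with nonzero curl is a vortex.

vortex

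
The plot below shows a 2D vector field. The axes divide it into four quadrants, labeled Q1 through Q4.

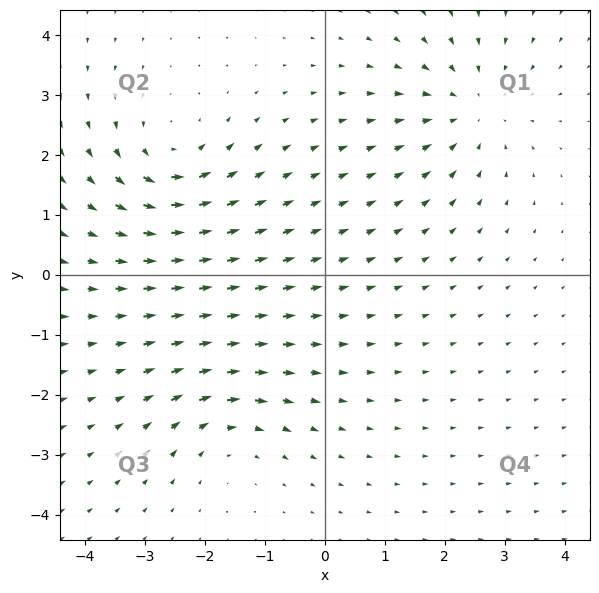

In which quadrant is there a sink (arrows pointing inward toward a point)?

Q1

The sink sits at approximately (2.4, 2.8), which lies in quadrant Q1. The divergence there is about -3, negative as expected for a sink.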